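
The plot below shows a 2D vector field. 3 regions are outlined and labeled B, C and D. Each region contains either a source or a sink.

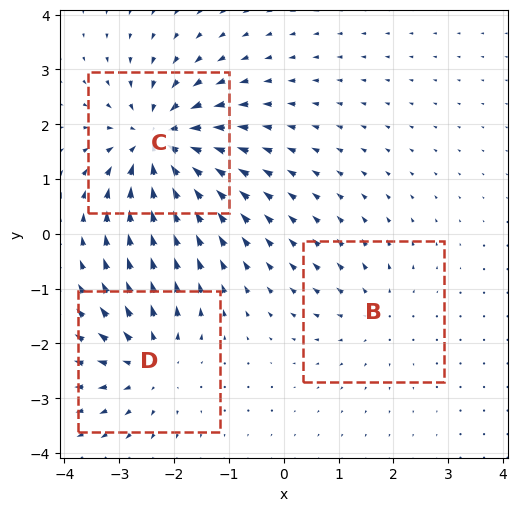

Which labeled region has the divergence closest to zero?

B

Divergence at each region's feature centre — B: about +2, C: about -5, D: about +3. Region B is closest to zero.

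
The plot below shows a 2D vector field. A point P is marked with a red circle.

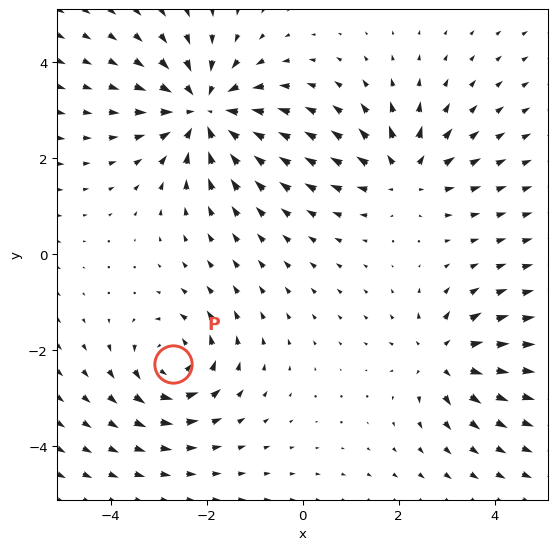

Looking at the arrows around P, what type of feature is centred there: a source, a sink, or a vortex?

vortex

At P (-2.7, -2.3) the arrows circulate counterclockwise. Divergence ≈0, curl about +4 — near-zero divergence with nonzero curl is a vortex.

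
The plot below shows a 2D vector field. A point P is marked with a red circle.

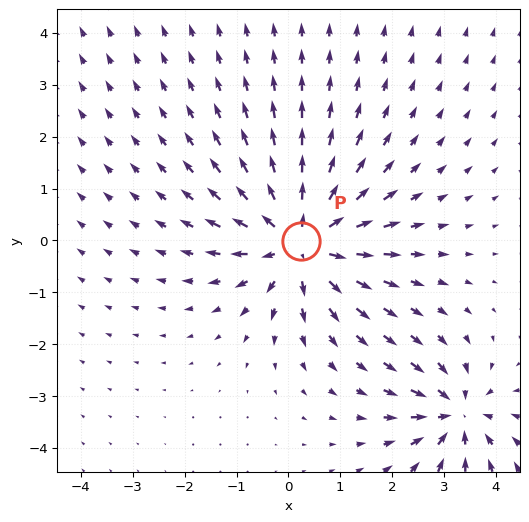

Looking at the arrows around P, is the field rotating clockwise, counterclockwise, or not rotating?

not rotating

Near P at (0.2, -0.0) the arrows show no circulation. The curl there is ≈0.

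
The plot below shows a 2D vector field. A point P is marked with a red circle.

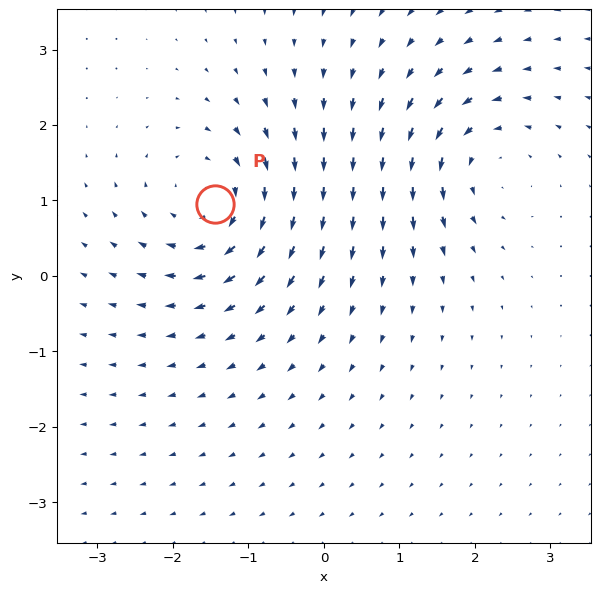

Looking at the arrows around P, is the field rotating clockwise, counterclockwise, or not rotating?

Near P at (-1.4, 1.0) the arrows circulate clockwise. The curl (z-component) there is about -5; negative curl means clockwise rotation.

clockwise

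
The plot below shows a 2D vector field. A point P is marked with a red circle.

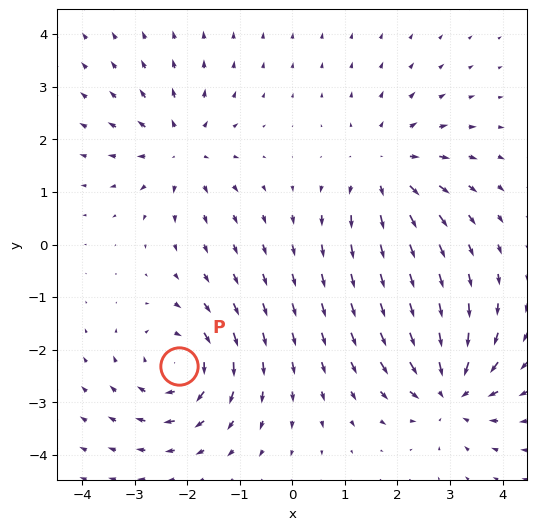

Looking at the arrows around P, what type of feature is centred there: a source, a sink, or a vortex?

At P (-2.1, -2.3) the arrows circulate clockwise. Divergence ≈0, curl about -6 — near-zero divergence with nonzero curl is a vortex.

vortex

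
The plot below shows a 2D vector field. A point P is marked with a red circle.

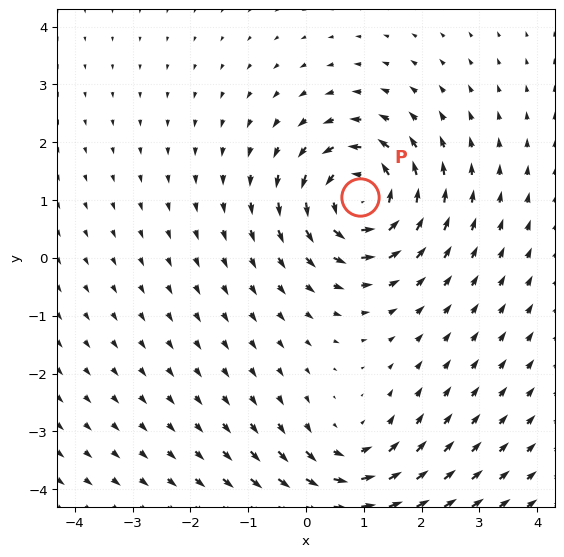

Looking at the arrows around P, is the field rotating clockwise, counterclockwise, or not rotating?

Near P at (0.9, 1.0) the arrows circulate counterclockwise. The curl (z-component) there is about +5; positive curl means counterclockwise rotation.

counterclockwise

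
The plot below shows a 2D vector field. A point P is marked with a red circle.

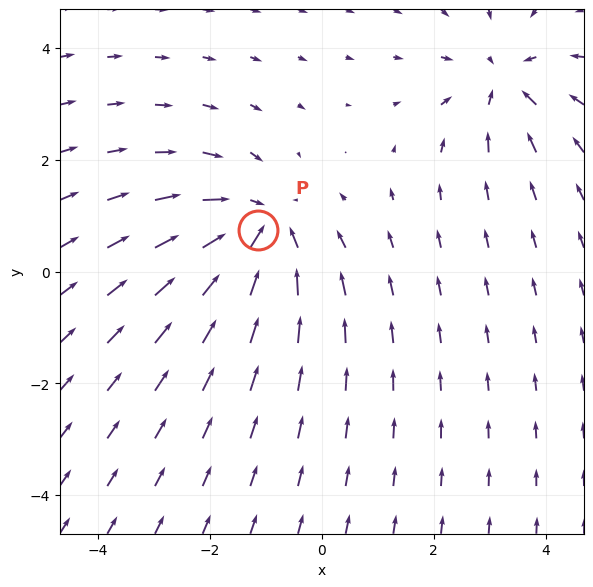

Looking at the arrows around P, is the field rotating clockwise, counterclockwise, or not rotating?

Near P at (-1.1, 0.7) the arrows show no circulation. The curl there is ≈0.

not rotating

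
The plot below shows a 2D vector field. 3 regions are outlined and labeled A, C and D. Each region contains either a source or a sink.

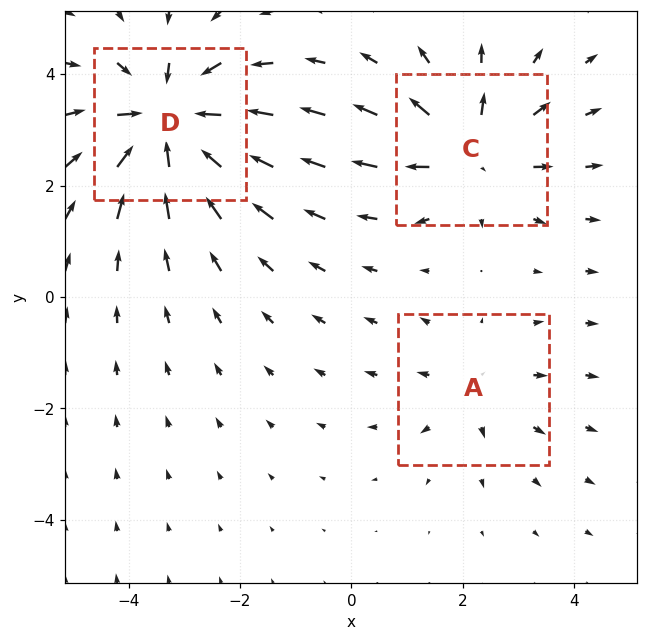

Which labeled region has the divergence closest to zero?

Divergence at each region's feature centre — A: about +2, C: about +4, D: about -5. Region A is closest to zero.

A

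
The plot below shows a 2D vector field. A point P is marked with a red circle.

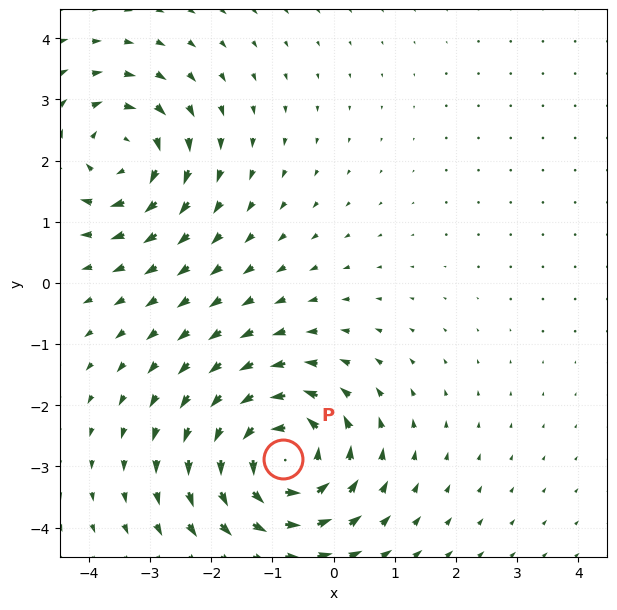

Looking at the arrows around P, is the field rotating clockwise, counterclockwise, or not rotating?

counterclockwise

Near P at (-0.8, -2.9) the arrows circulate counterclockwise. The curl (z-component) there is about +5; positive curl means counterclockwise rotation.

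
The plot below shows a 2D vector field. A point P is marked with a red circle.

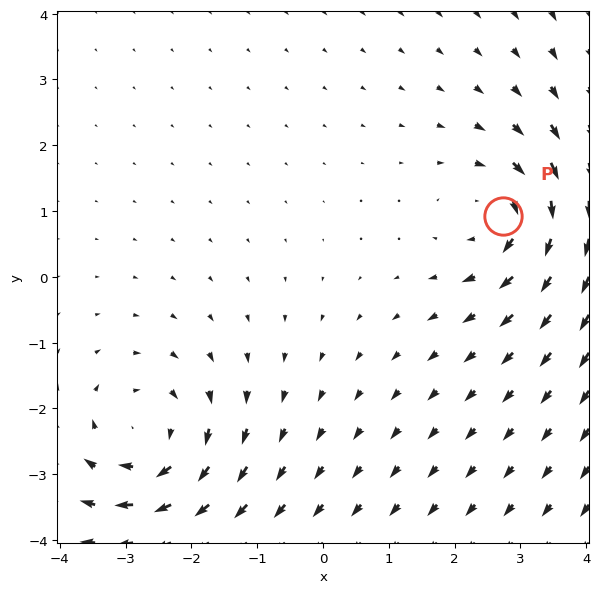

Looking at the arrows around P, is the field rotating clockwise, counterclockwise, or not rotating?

Near P at (2.7, 0.9) the arrows circulate clockwise. The curl (z-component) there is about -5; negative curl means clockwise rotation.

clockwise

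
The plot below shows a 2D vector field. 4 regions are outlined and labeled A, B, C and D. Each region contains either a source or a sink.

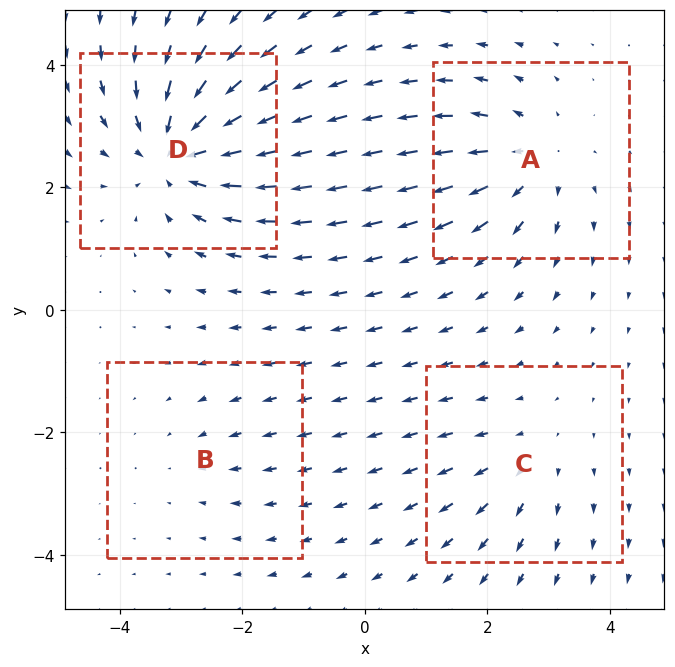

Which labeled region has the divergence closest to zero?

Divergence at each region's feature centre — A: about +4, B: about -2, C: about +3, D: about -6. Region B is closest to zero.

B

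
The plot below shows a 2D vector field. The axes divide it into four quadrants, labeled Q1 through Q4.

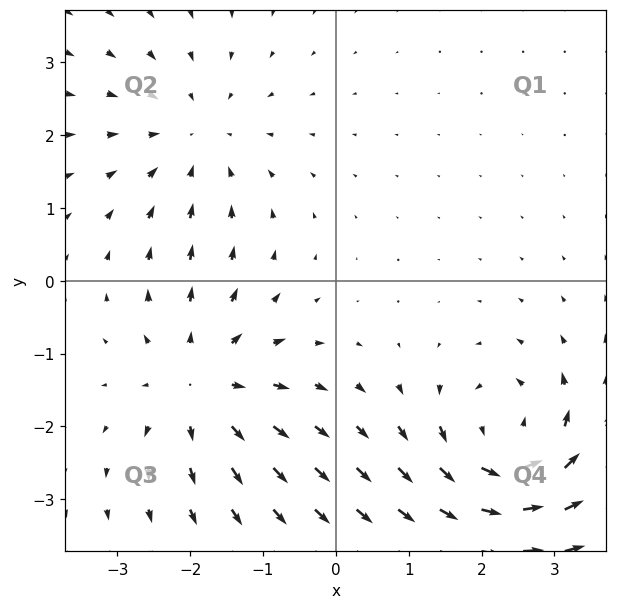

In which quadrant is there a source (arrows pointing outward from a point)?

The source sits at approximately (-1.8, -1.4), which lies in quadrant Q3. The divergence there is about +3, positive as expected for a source.

Q3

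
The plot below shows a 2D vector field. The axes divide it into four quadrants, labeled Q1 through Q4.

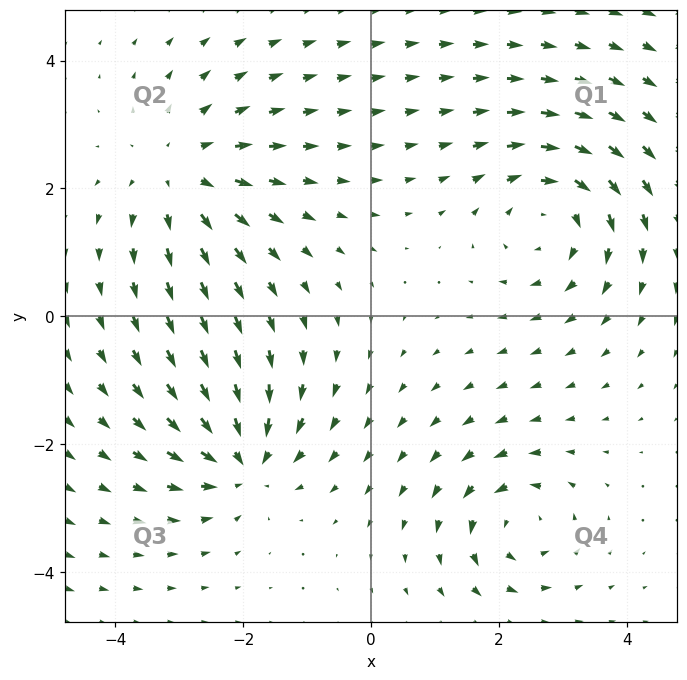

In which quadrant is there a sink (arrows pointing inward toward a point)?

Q3

The sink sits at approximately (-2.0, -2.3), which lies in quadrant Q3. The divergence there is about -5, negative as expected for a sink.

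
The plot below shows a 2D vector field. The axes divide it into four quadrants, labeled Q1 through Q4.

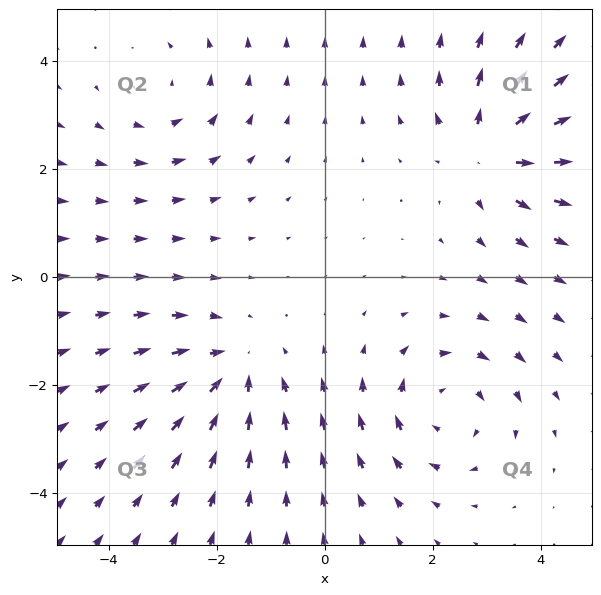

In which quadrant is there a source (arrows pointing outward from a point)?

Q1

The source sits at approximately (3.0, 2.3), which lies in quadrant Q1. The divergence there is about +4, positive as expected for a source.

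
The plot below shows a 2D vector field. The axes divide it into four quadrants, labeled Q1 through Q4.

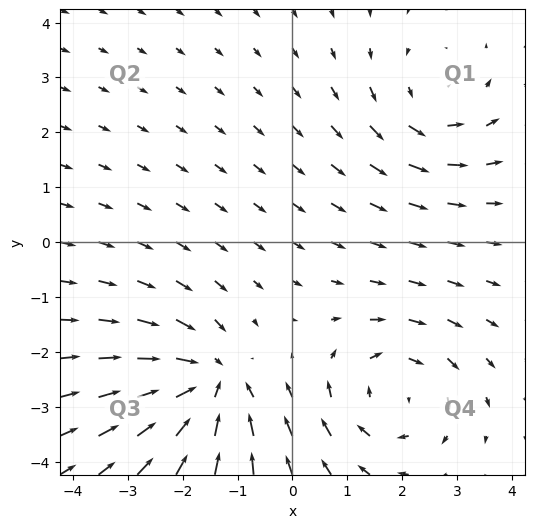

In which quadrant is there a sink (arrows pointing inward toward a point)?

The sink sits at approximately (-1.5, -2.6), which lies in quadrant Q3. The divergence there is about -5, negative as expected for a sink.

Q3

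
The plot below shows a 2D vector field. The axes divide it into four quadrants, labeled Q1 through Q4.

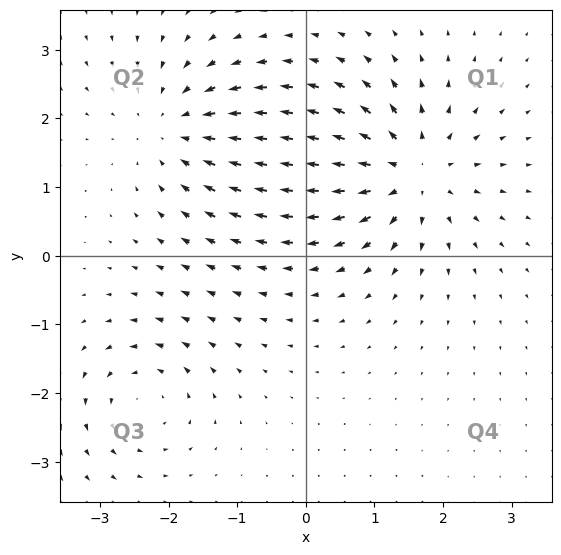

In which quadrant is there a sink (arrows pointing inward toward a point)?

The sink sits at approximately (-1.9, 1.9), which lies in quadrant Q2. The divergence there is about -4, negative as expected for a sink.

Q2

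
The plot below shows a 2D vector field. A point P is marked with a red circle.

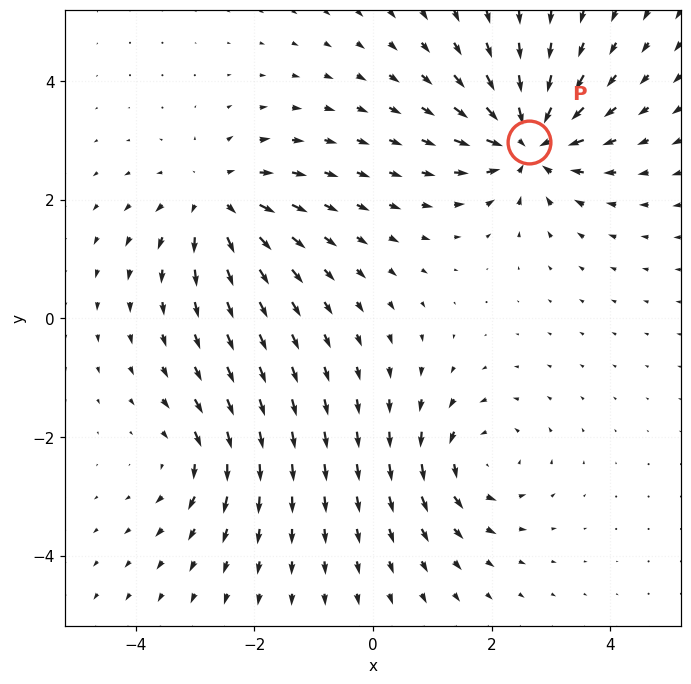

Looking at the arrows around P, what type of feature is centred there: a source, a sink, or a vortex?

sink

At P (2.6, 3.0) the arrows converge inward. Divergence about -6, curl ≈0 — negative divergence with near-zero curl is a sink.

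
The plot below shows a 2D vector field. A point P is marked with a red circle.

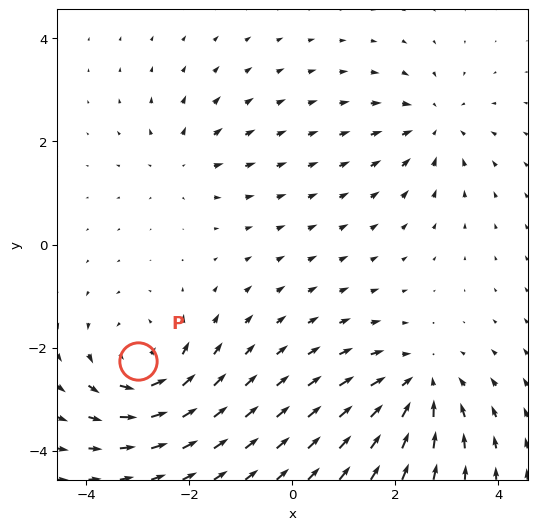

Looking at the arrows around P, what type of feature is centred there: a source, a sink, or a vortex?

vortex

At P (-3.0, -2.3) the arrows circulate counterclockwise. Divergence ≈0, curl about +5 — near-zero divergence with nonzero curl is a vortex.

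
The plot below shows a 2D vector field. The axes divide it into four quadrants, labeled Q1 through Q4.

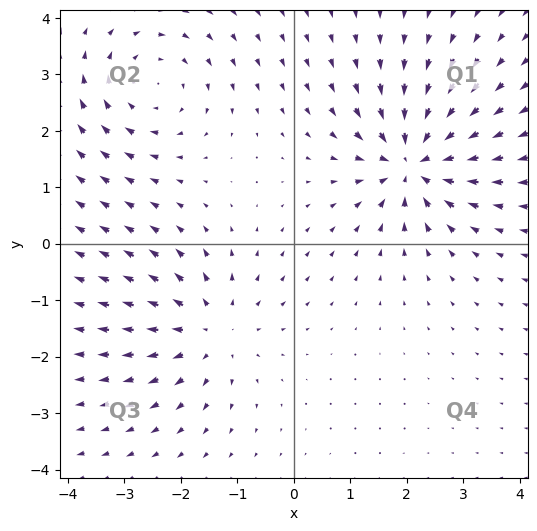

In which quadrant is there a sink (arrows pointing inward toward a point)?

Q1

The sink sits at approximately (2.1, 1.4), which lies in quadrant Q1. The divergence there is about -6, negative as expected for a sink.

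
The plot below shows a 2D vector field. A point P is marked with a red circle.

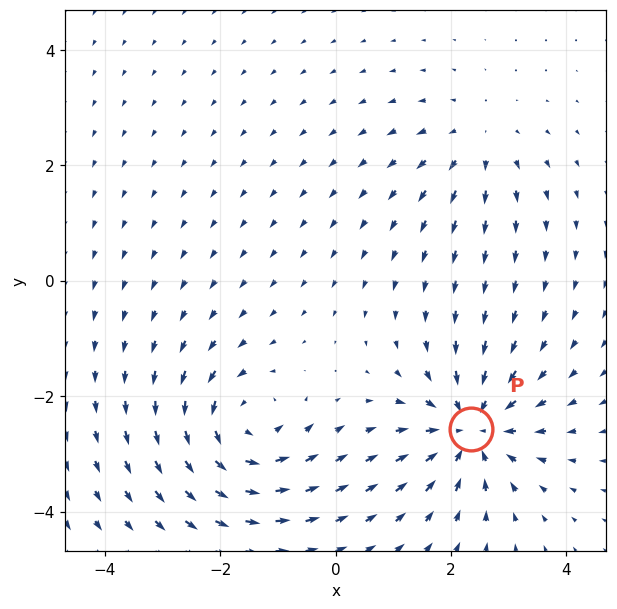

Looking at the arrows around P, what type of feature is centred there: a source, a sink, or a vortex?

sink

At P (2.3, -2.6) the arrows converge inward. Divergence about -5, curl ≈0 — negative divergence with near-zero curl is a sink.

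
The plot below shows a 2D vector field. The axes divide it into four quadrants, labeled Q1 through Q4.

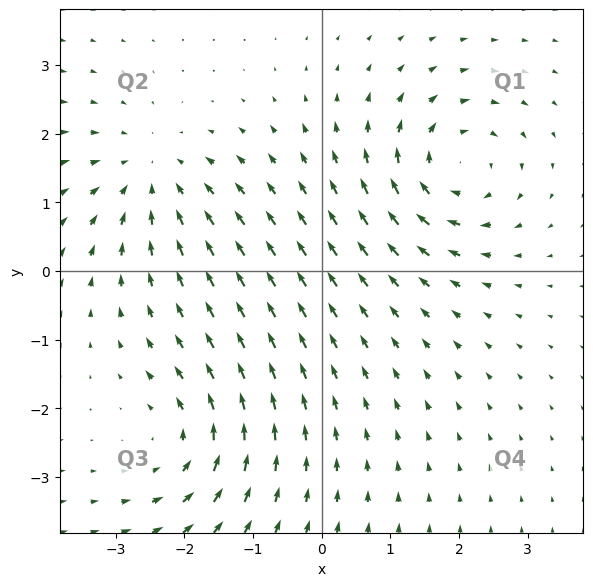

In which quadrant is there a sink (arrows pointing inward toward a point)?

Q2

The sink sits at approximately (-2.5, 1.4), which lies in quadrant Q2. The divergence there is about -3, negative as expected for a sink.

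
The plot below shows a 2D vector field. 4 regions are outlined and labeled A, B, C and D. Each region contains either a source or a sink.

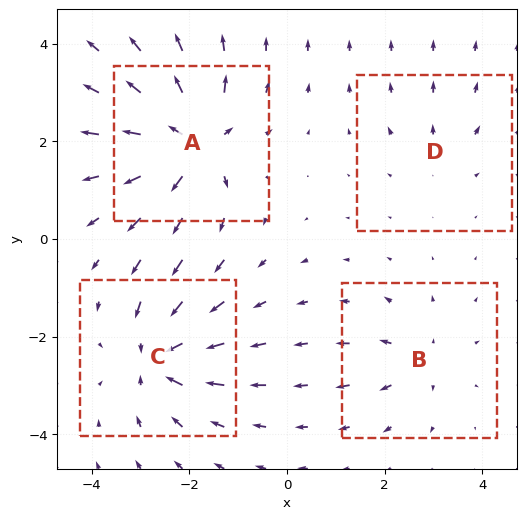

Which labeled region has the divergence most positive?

Divergence at each region's feature centre — A: about +8, B: about +4, C: about -6, D: about +2. Region A is most positive.

A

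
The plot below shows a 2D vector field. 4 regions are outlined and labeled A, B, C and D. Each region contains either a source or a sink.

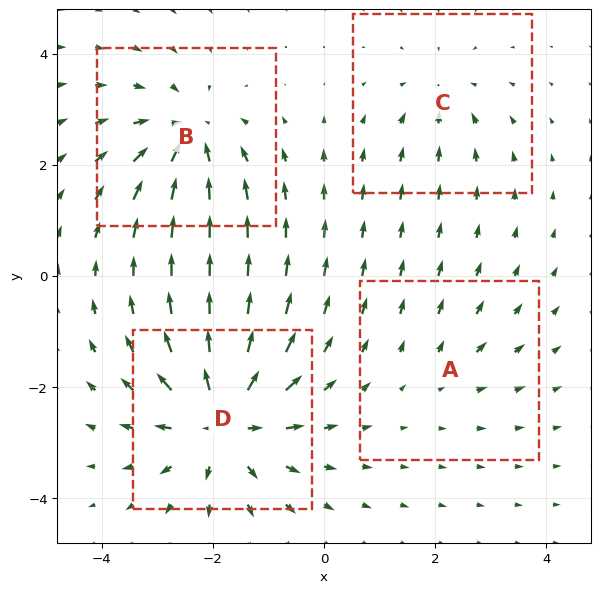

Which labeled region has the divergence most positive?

Divergence at each region's feature centre — A: about +2, B: about -5, C: about -3, D: about +7. Region D is most positive.

D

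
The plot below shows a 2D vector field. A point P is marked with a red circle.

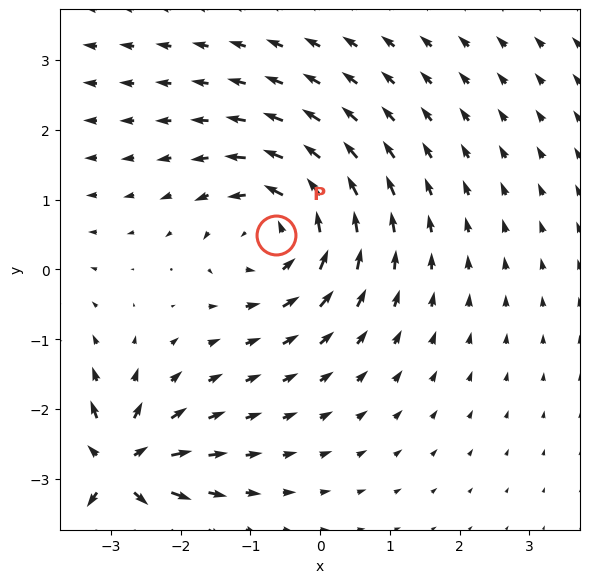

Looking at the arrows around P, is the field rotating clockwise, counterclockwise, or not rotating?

counterclockwise

Near P at (-0.6, 0.5) the arrows circulate counterclockwise. The curl (z-component) there is about +3; positive curl means counterclockwise rotation.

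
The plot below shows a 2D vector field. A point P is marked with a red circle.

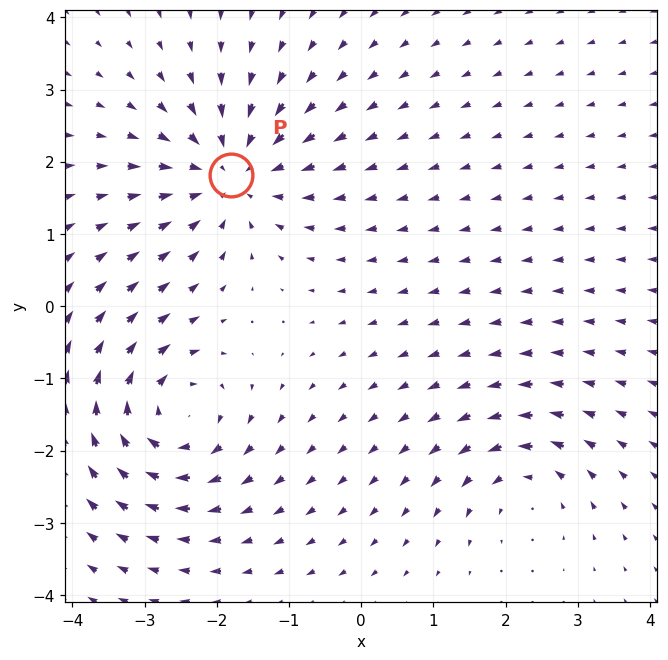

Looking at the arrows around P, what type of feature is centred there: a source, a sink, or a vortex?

At P (-1.8, 1.8) the arrows converge inward. Divergence about -4, curl ≈0 — negative divergence with near-zero curl is a sink.

sink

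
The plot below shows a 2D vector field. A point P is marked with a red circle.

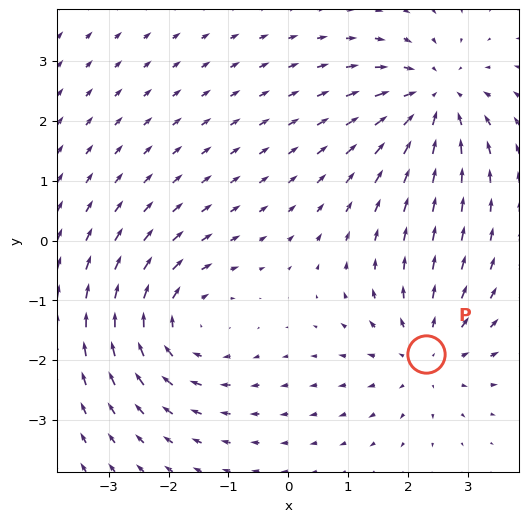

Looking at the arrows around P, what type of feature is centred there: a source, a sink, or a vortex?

source

At P (2.3, -1.9) the arrows spread outward. Divergence about +4, curl ≈0 — positive divergence with near-zero curl is a source.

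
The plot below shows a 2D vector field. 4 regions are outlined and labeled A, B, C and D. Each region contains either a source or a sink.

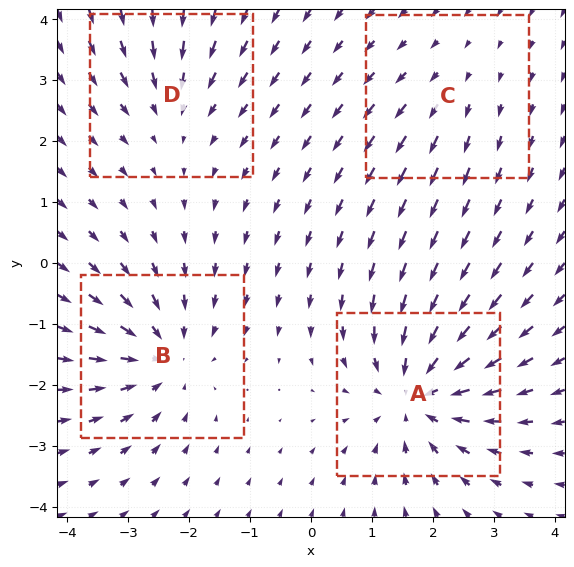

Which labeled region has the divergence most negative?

A

Divergence at each region's feature centre — A: about -6, B: about -5, C: about +2, D: about -3. Region A is most negative.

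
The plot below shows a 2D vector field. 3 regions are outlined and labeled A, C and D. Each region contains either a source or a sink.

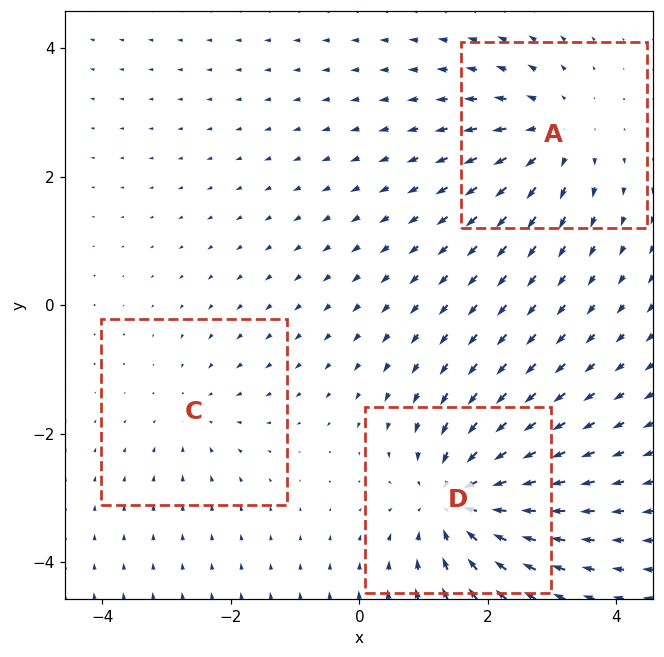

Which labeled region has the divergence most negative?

Divergence at each region's feature centre — A: about +3, C: about -2, D: about -5. Region D is most negative.

D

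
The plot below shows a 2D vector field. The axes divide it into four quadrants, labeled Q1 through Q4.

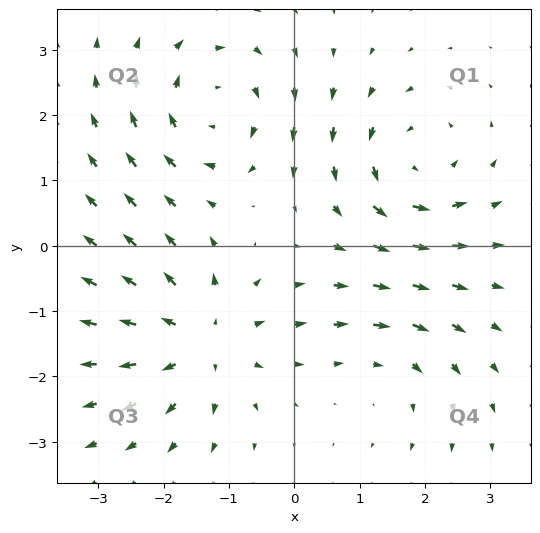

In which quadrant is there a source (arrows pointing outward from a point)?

The source sits at approximately (-1.4, -1.4), which lies in quadrant Q3. The divergence there is about +5, positive as expected for a source.

Q3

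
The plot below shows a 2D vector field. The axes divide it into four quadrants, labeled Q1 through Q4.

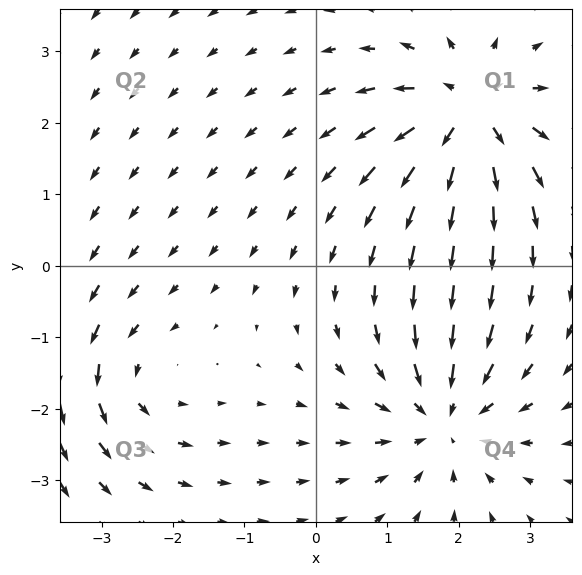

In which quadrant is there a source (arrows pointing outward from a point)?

The source sits at approximately (2.1, 2.1), which lies in quadrant Q1. The divergence there is about +6, positive as expected for a source.

Q1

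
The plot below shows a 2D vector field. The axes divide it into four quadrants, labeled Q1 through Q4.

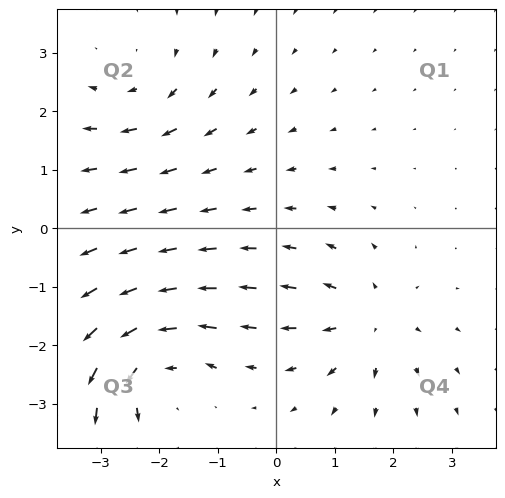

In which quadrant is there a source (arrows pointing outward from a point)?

The source sits at approximately (1.6, -1.6), which lies in quadrant Q4. The divergence there is about +4, positive as expected for a source.

Q4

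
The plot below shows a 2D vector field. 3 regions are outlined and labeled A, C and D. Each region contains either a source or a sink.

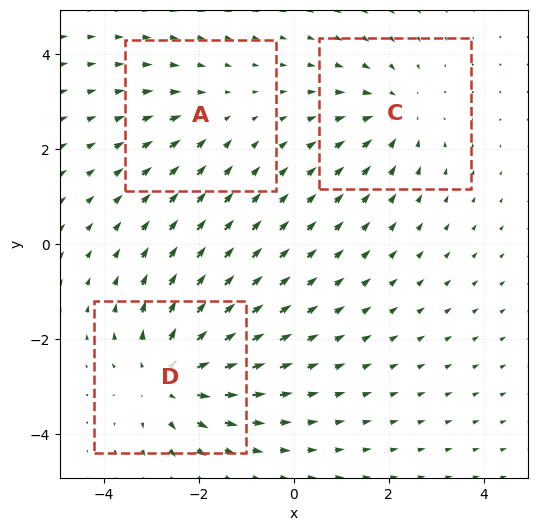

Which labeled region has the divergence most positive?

Divergence at each region's feature centre — A: about -2, C: about -3, D: about +4. Region D is most positive.

D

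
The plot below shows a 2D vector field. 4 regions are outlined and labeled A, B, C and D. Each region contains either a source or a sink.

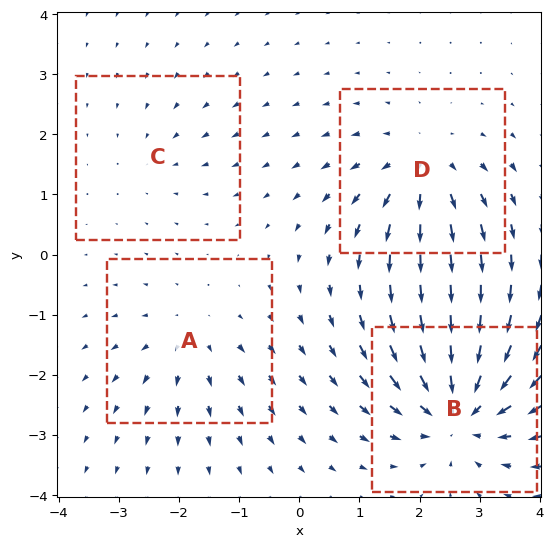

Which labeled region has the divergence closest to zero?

C

Divergence at each region's feature centre — A: about +4, B: about -7, C: about -2, D: about +5. Region C is closest to zero.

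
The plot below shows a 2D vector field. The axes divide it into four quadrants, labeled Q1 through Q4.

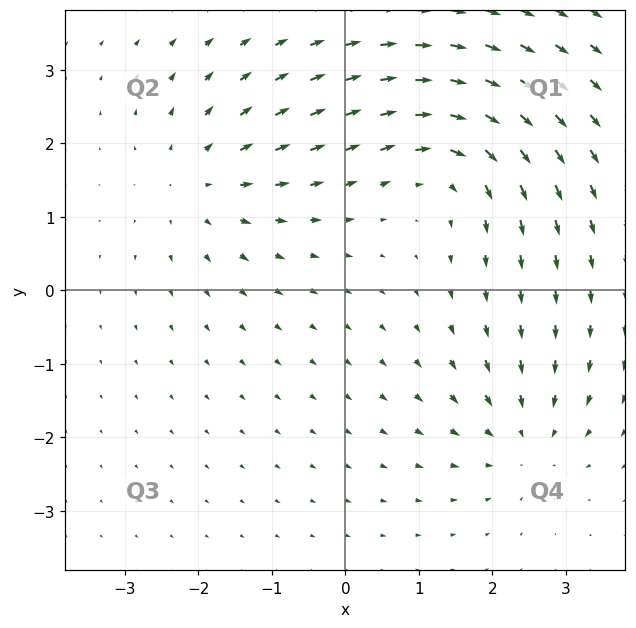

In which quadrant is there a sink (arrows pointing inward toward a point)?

The sink sits at approximately (2.4, -2.0), which lies in quadrant Q4. The divergence there is about -4, negative as expected for a sink.

Q4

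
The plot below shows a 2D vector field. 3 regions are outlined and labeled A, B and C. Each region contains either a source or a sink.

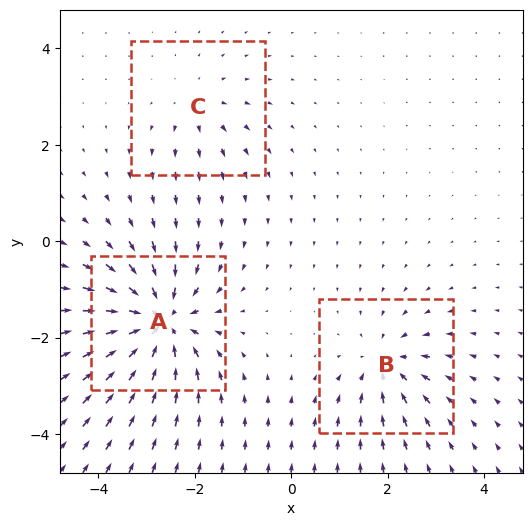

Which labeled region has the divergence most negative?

A

Divergence at each region's feature centre — A: about -7, B: about -4, C: about +3. Region A is most negative.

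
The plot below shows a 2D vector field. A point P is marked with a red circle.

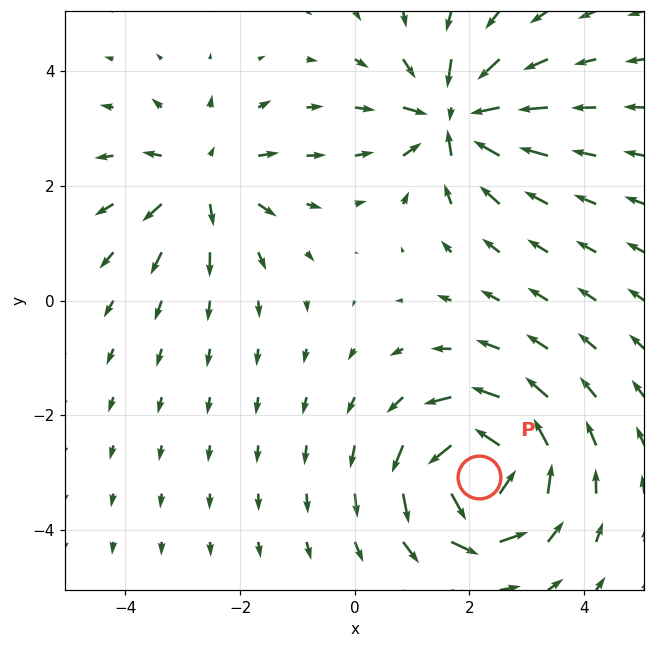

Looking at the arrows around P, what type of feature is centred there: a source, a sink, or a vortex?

vortex

At P (2.2, -3.1) the arrows circulate counterclockwise. Divergence ≈0, curl about +7 — near-zero divergence with nonzero curl is a vortex.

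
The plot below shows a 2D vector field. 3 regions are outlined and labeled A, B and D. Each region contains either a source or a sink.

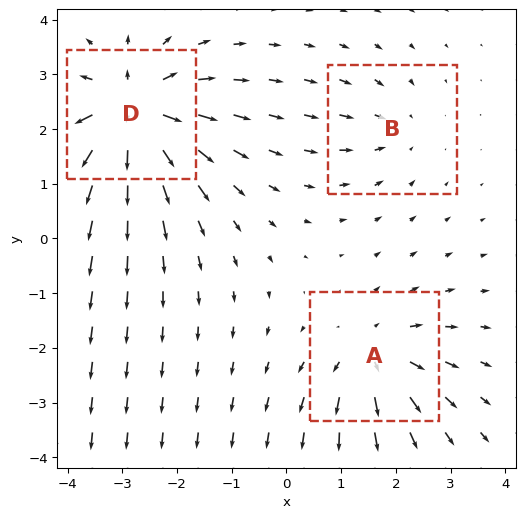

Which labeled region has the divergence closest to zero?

B

Divergence at each region's feature centre — A: about +4, B: about -2, D: about +6. Region B is closest to zero.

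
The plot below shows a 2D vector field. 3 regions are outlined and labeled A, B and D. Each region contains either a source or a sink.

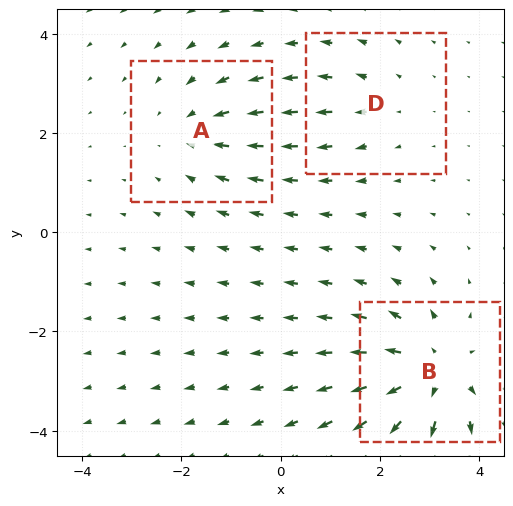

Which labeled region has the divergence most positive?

B

Divergence at each region's feature centre — A: about -3, B: about +5, D: about +2. Region B is most positive.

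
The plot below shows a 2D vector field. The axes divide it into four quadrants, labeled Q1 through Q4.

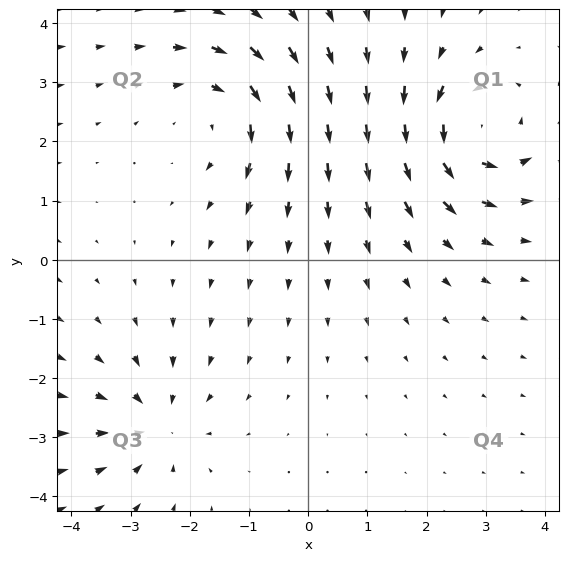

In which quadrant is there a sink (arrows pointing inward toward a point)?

The sink sits at approximately (-2.6, -2.8), which lies in quadrant Q3. The divergence there is about -4, negative as expected for a sink.

Q3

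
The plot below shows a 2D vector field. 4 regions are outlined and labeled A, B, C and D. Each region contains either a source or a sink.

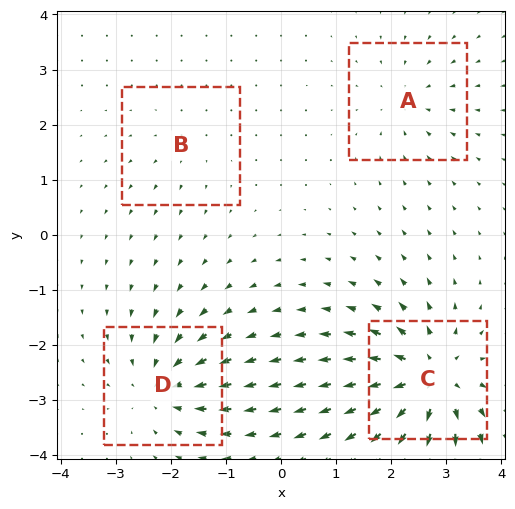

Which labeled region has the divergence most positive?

Divergence at each region's feature centre — A: about -4, B: about +2, C: about +8, D: about -6. Region C is most positive.

C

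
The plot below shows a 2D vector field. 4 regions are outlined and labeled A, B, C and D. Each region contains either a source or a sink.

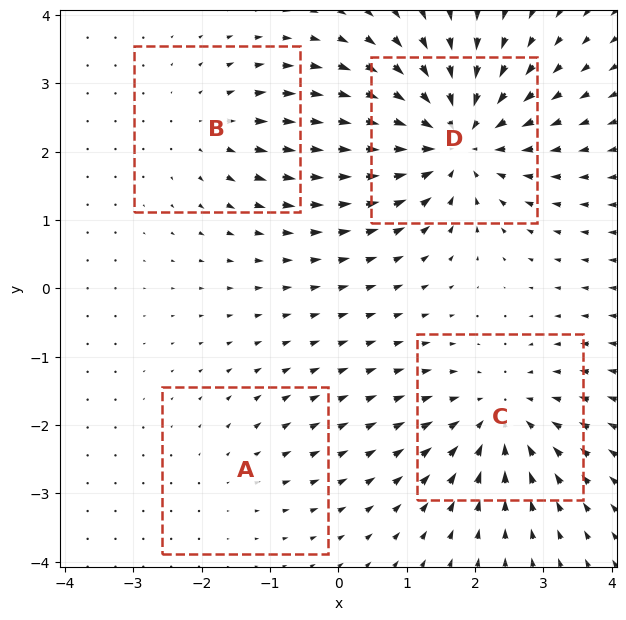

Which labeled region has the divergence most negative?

Divergence at each region's feature centre — A: about +2, B: about +3, C: about -5, D: about -7. Region D is most negative.

D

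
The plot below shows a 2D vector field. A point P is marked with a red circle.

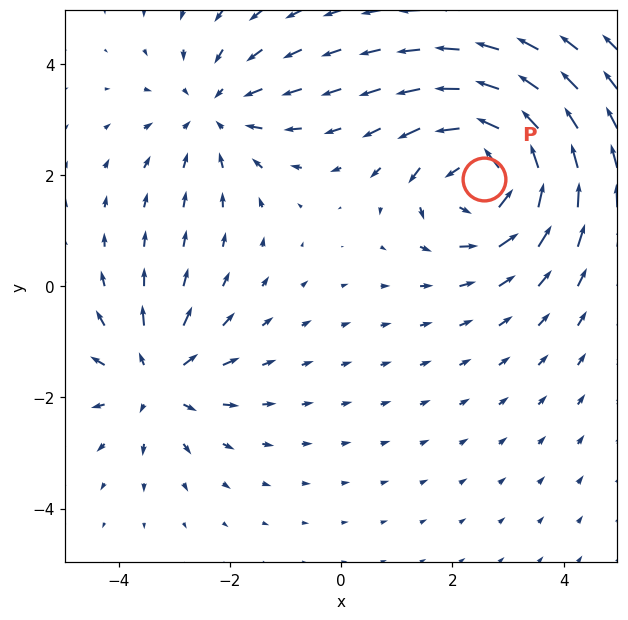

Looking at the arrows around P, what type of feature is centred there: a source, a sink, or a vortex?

At P (2.6, 1.9) the arrows circulate counterclockwise. Divergence ≈0, curl about +5 — near-zero divergence with nonzero curl is a vortex.

vortex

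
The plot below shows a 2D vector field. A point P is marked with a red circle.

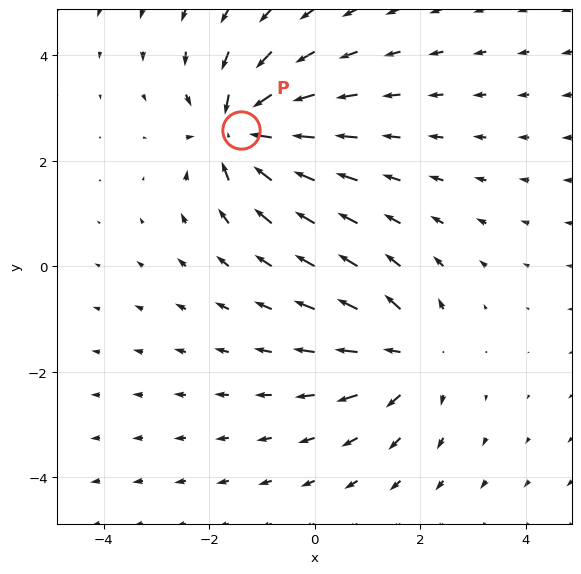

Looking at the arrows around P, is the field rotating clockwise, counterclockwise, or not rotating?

Near P at (-1.4, 2.6) the arrows show no circulation. The curl there is ≈0.

not rotating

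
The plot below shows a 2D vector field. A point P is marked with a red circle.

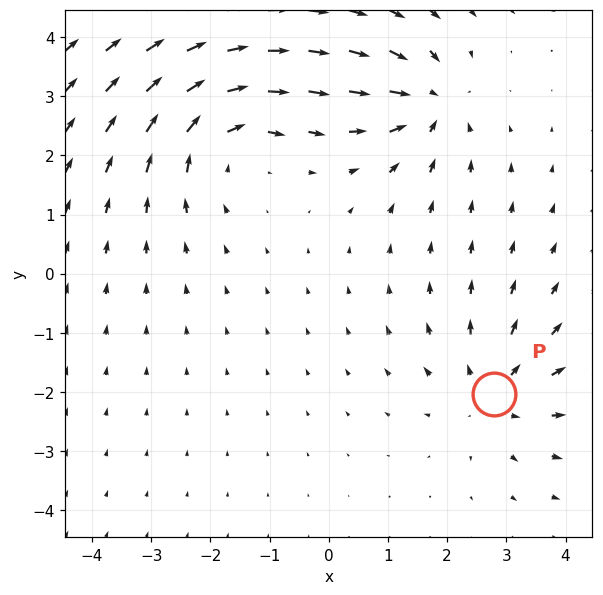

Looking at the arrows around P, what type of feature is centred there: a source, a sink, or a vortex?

At P (2.8, -2.0) the arrows spread outward. Divergence about +3, curl ≈0 — positive divergence with near-zero curl is a source.

source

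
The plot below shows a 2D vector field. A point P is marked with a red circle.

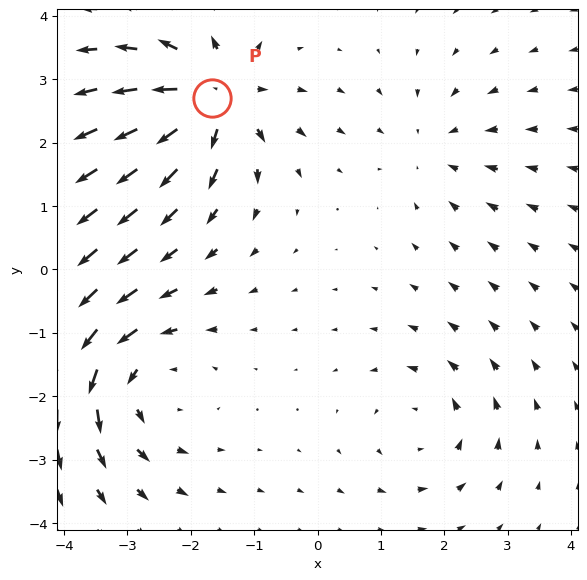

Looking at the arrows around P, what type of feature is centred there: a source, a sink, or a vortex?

source

At P (-1.7, 2.7) the arrows spread outward. Divergence about +6, curl ≈0 — positive divergence with near-zero curl is a source.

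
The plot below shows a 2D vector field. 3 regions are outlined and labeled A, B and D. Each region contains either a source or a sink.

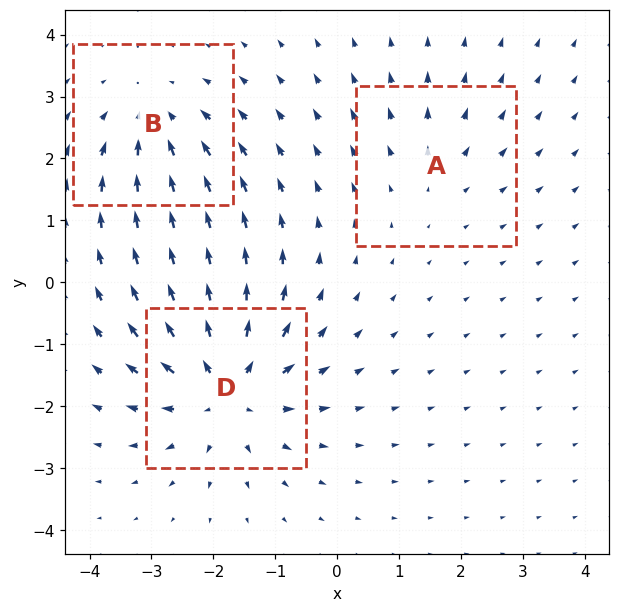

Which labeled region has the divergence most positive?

D

Divergence at each region's feature centre — A: about +2, B: about -3, D: about +5. Region D is most positive.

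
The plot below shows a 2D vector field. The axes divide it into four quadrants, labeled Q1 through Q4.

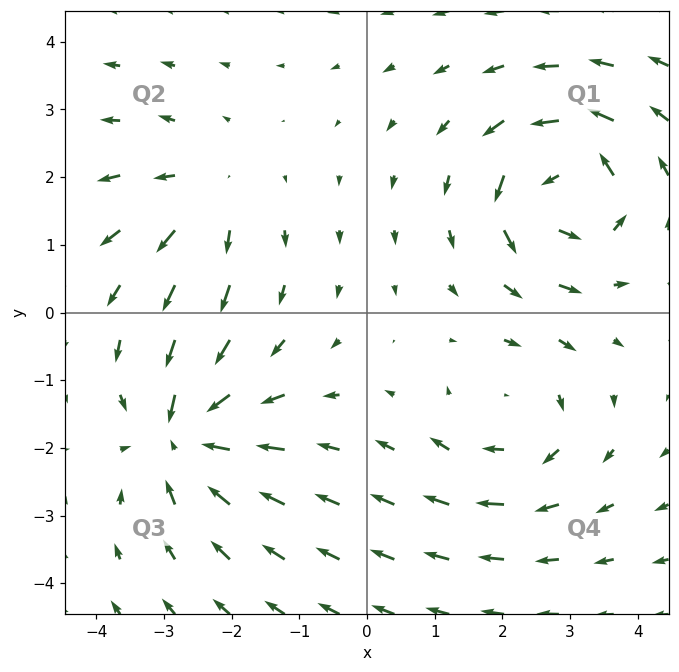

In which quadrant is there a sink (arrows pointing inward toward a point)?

The sink sits at approximately (-2.7, -1.8), which lies in quadrant Q3. The divergence there is about -5, negative as expected for a sink.

Q3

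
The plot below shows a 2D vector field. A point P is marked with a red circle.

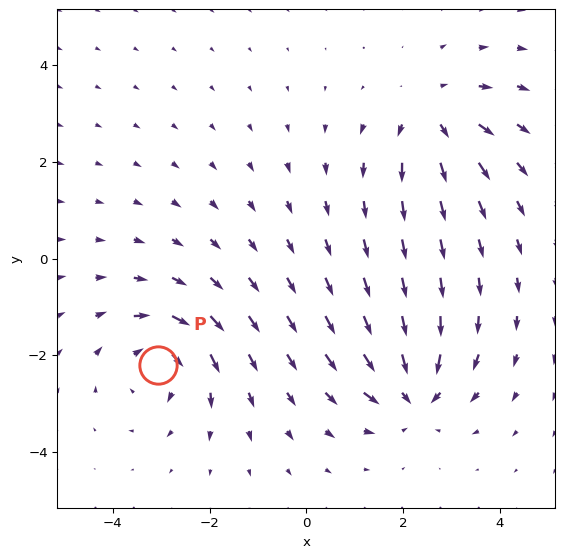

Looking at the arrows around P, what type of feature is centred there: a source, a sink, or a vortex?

vortex

At P (-3.1, -2.2) the arrows circulate clockwise. Divergence ≈0, curl about -5 — near-zero divergence with nonzero curl is a vortex.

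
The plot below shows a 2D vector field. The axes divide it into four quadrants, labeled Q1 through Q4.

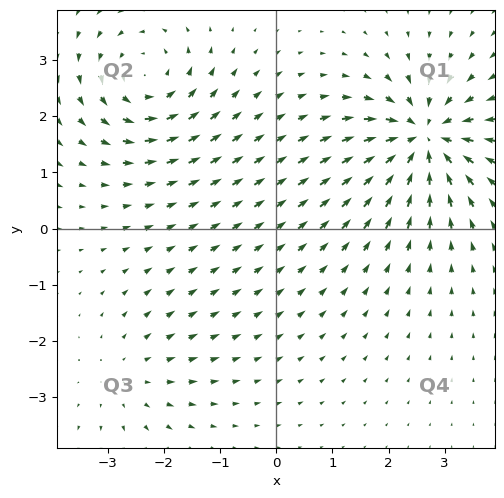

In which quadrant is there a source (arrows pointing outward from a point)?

The source sits at approximately (-2.6, -2.6), which lies in quadrant Q3. The divergence there is about +2, positive as expected for a source.

Q3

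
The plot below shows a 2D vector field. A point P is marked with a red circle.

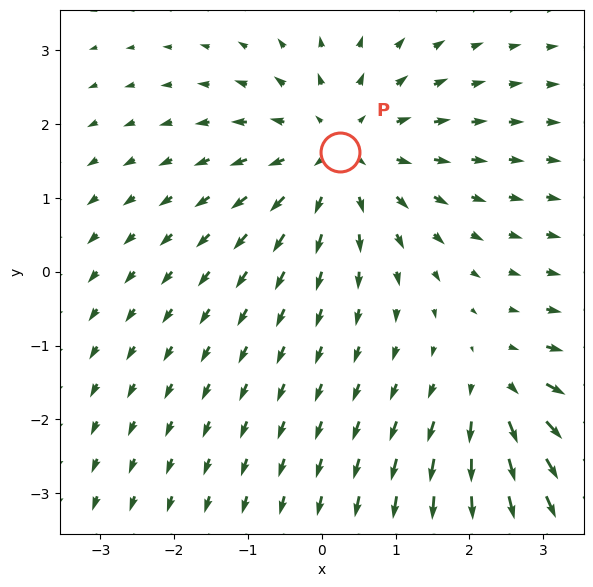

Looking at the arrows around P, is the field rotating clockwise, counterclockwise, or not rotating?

Near P at (0.2, 1.6) the arrows show no circulation. The curl there is ≈0.

not rotating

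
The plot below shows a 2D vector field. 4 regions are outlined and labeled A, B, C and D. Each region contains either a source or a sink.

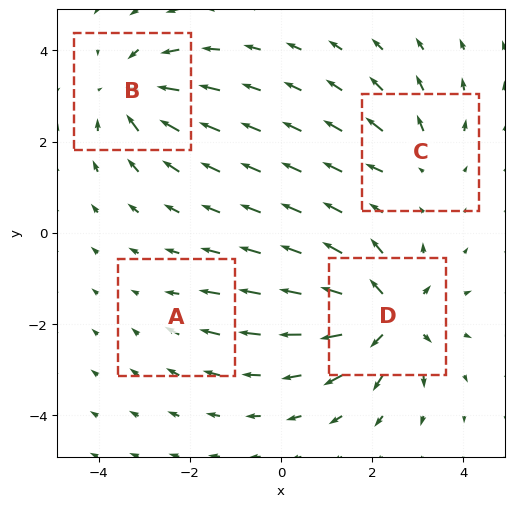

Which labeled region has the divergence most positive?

D

Divergence at each region's feature centre — A: about -2, B: about -6, C: about +4, D: about +8. Region D is most positive.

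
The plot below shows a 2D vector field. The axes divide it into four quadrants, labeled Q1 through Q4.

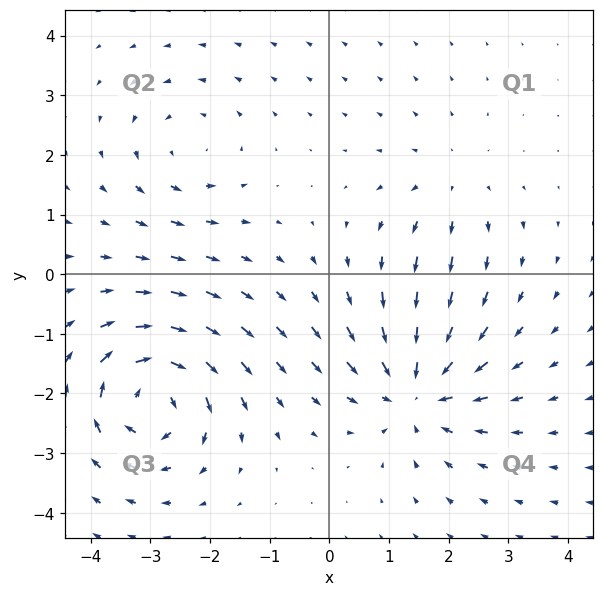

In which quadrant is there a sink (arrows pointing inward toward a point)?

The sink sits at approximately (1.5, -2.0), which lies in quadrant Q4. The divergence there is about -5, negative as expected for a sink.

Q4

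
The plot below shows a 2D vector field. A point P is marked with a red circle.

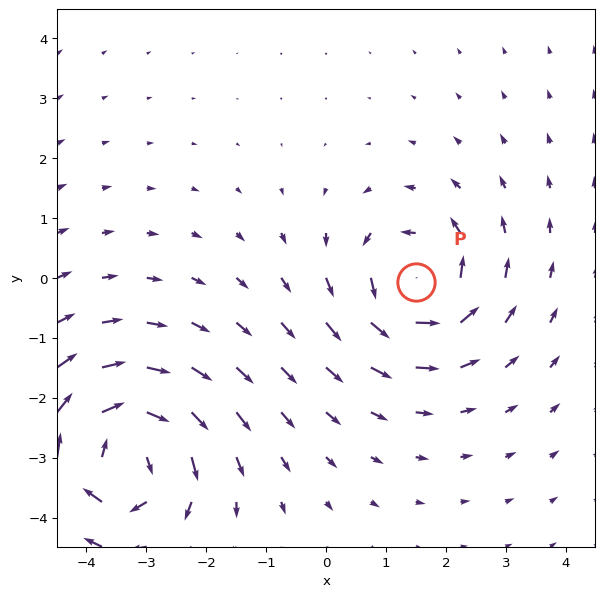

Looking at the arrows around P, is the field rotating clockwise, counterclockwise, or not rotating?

counterclockwise

Near P at (1.5, -0.1) the arrows circulate counterclockwise. The curl (z-component) there is about +4; positive curl means counterclockwise rotation.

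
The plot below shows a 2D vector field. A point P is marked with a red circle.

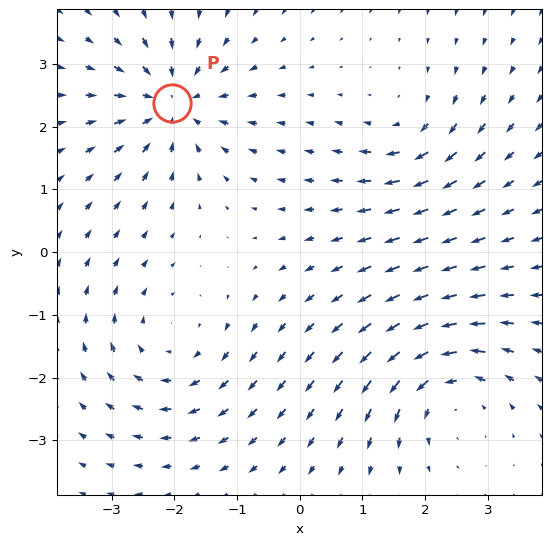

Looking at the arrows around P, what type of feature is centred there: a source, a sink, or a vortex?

sink

At P (-2.0, 2.4) the arrows converge inward. Divergence about -5, curl ≈0 — negative divergence with near-zero curl is a sink.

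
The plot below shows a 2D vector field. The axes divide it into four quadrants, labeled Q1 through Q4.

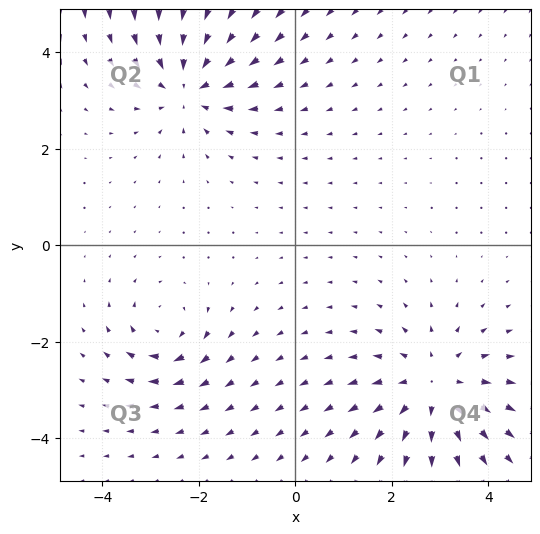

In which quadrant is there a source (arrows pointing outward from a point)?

Q4

The source sits at approximately (2.9, -2.9), which lies in quadrant Q4. The divergence there is about +4, positive as expected for a source.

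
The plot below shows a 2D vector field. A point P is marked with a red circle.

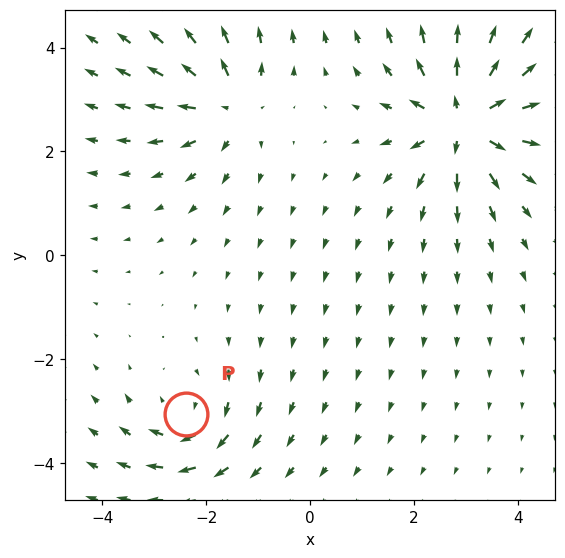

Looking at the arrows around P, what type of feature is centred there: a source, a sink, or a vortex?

vortex

At P (-2.4, -3.1) the arrows circulate clockwise. Divergence ≈0, curl about -4 — near-zero divergence with nonzero curl is a vortex.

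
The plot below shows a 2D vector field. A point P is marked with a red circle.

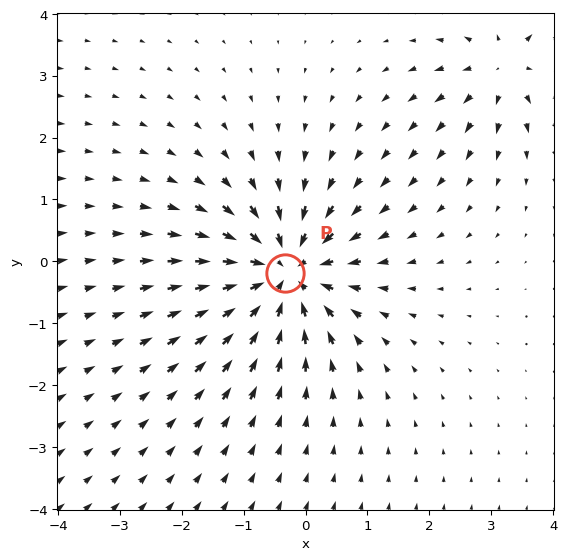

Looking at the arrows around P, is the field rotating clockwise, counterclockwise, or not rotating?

Near P at (-0.3, -0.2) the arrows show no circulation. The curl there is ≈0.

not rotating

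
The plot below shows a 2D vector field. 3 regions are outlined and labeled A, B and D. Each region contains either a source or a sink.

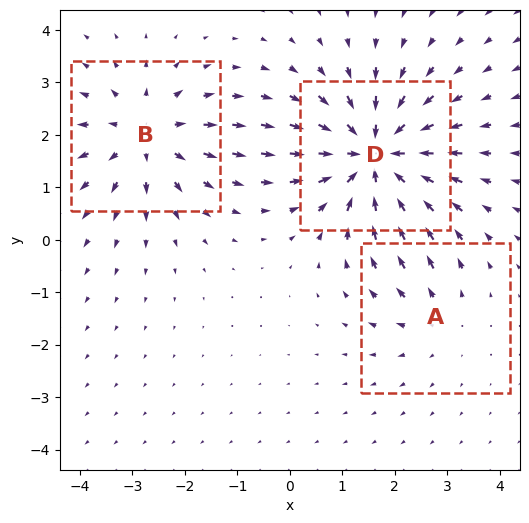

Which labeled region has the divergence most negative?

Divergence at each region's feature centre — A: about +2, B: about +3, D: about -5. Region D is most negative.

D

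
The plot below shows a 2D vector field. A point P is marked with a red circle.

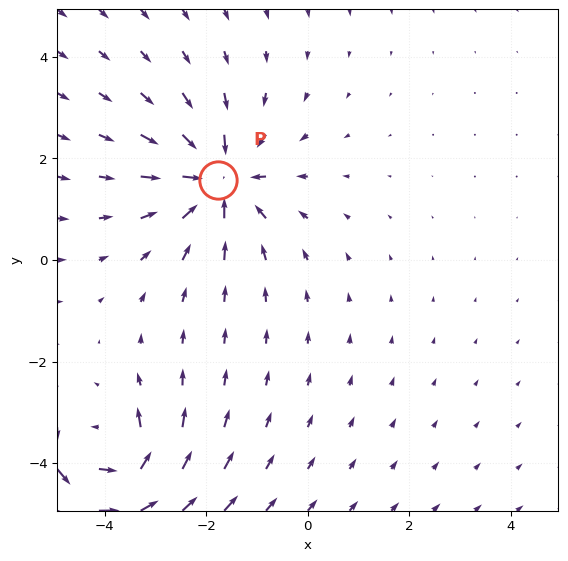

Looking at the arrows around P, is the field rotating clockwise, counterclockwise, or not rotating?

not rotating

Near P at (-1.8, 1.6) the arrows show no circulation. The curl there is ≈0.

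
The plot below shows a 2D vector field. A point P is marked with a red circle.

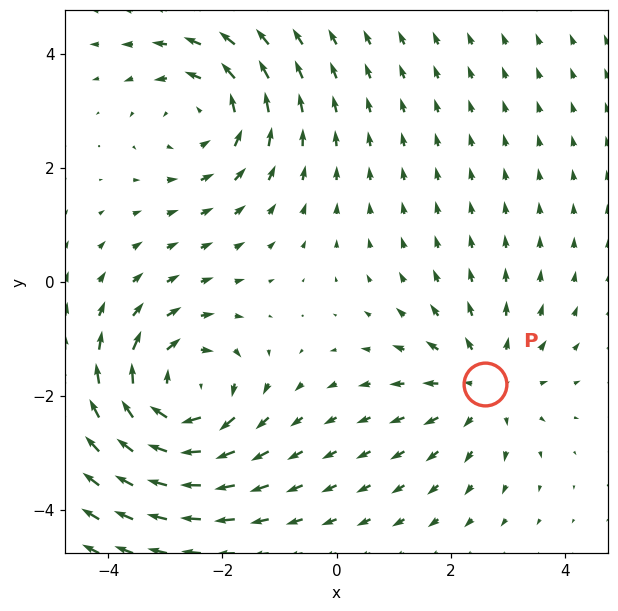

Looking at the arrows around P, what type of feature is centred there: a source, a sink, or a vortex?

At P (2.6, -1.8) the arrows spread outward. Divergence about +3, curl ≈0 — positive divergence with near-zero curl is a source.

source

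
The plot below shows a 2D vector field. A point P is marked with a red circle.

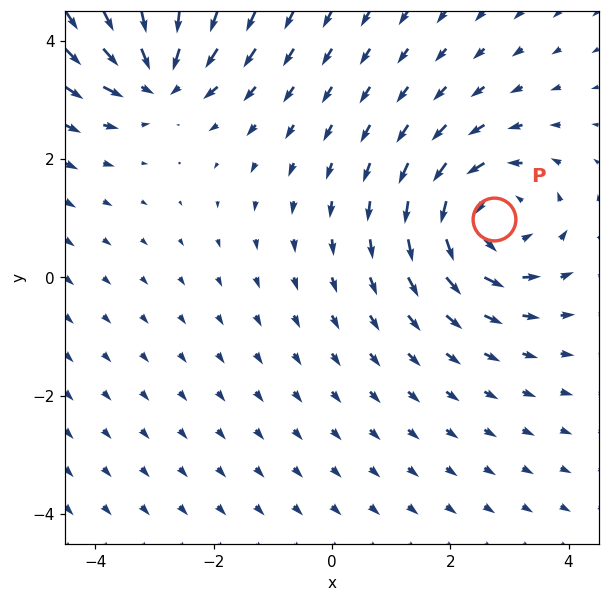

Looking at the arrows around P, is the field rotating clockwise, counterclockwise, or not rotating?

counterclockwise

Near P at (2.7, 1.0) the arrows circulate counterclockwise. The curl (z-component) there is about +4; positive curl means counterclockwise rotation.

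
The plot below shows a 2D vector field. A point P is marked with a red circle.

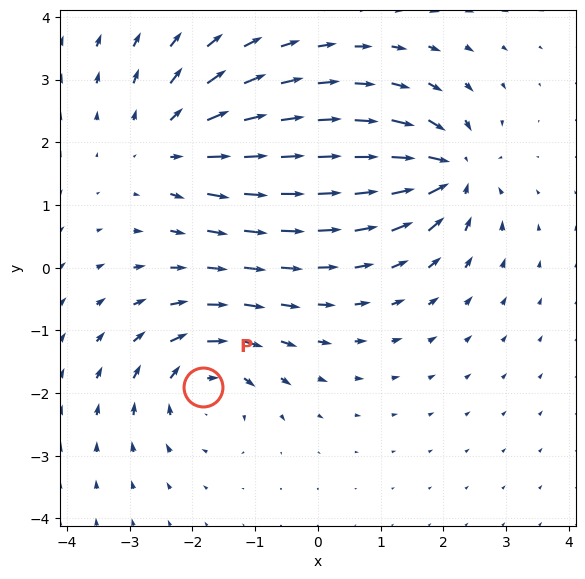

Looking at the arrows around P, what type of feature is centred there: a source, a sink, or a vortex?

vortex

At P (-1.8, -1.9) the arrows circulate clockwise. Divergence ≈0, curl about -5 — near-zero divergence with nonzero curl is a vortex.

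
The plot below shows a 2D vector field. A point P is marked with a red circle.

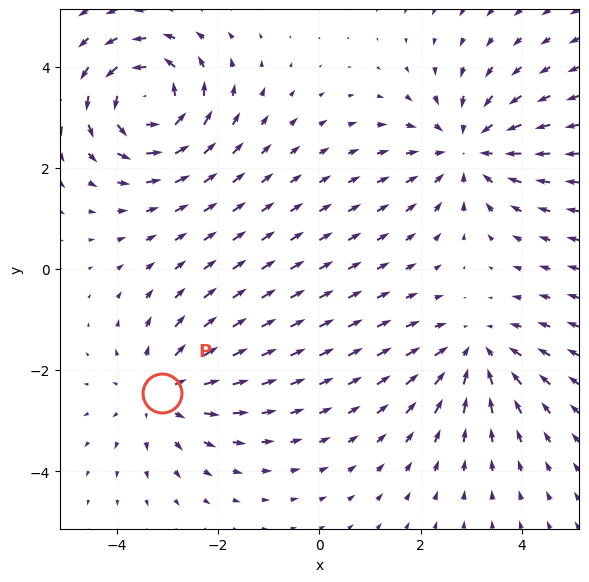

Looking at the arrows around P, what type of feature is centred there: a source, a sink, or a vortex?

At P (-3.1, -2.4) the arrows spread outward. Divergence about +3, curl ≈0 — positive divergence with near-zero curl is a source.

source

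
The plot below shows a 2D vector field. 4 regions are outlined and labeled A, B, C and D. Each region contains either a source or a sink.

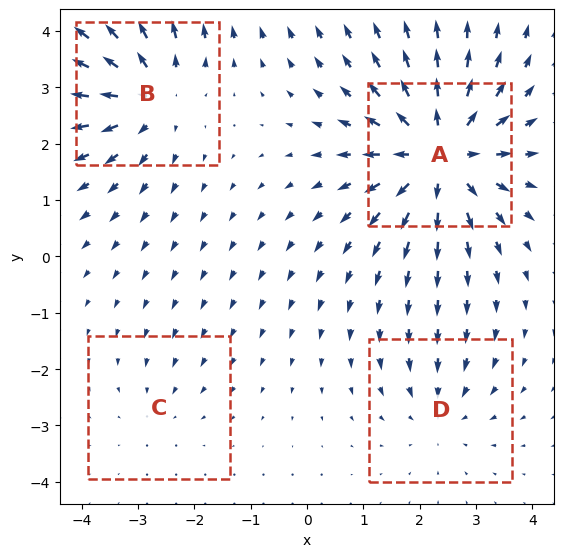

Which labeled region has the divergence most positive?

A

Divergence at each region's feature centre — A: about +7, B: about +5, C: about -2, D: about -3. Region A is most positive.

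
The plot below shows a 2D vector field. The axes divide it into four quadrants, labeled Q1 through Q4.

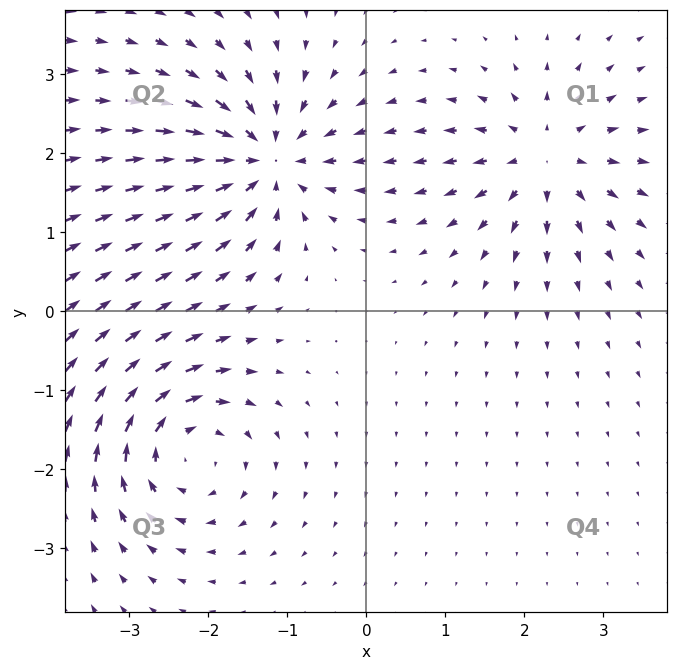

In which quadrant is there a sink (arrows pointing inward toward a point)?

Q2

The sink sits at approximately (-1.3, 1.9), which lies in quadrant Q2. The divergence there is about -5, negative as expected for a sink.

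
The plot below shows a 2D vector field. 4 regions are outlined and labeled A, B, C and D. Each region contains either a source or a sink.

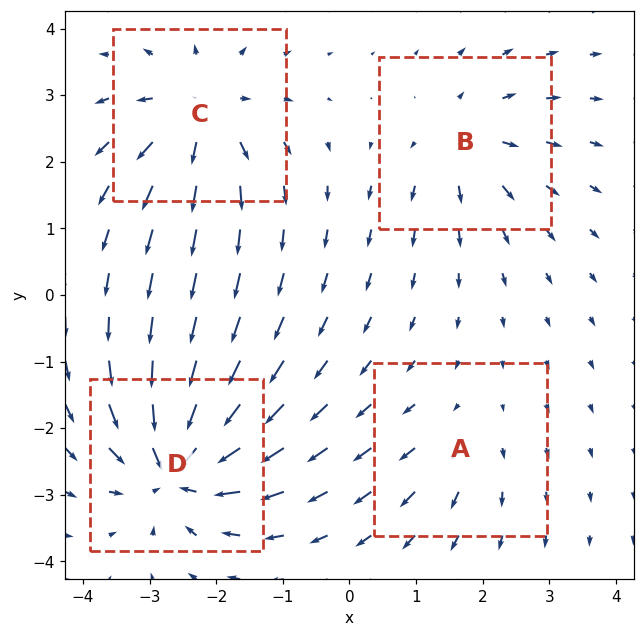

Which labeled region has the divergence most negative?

D

Divergence at each region's feature centre — A: about +3, B: about +4, C: about +6, D: about -8. Region D is most negative.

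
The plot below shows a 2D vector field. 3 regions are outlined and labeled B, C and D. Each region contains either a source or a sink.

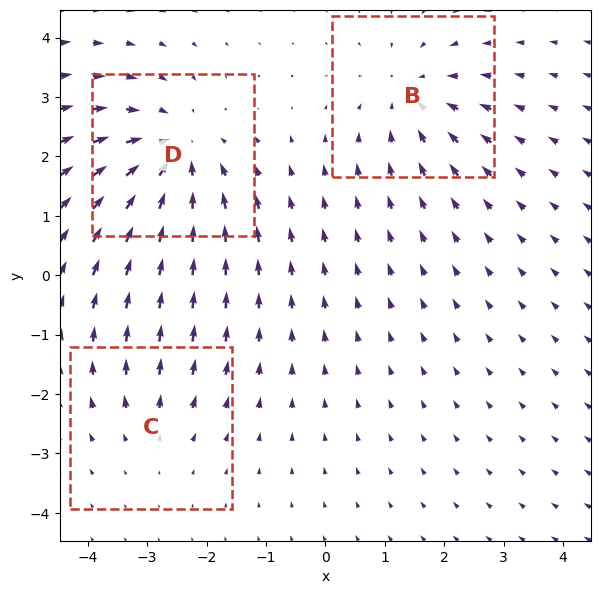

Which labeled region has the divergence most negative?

D

Divergence at each region's feature centre — B: about -3, C: about +2, D: about -4. Region D is most negative.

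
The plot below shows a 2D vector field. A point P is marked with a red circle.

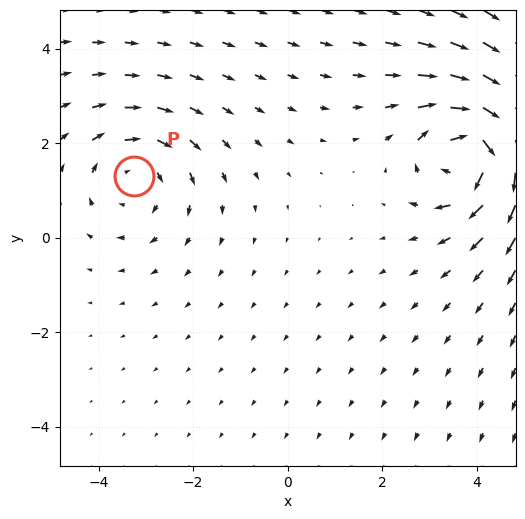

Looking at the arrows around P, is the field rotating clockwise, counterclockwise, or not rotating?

clockwise

Near P at (-3.2, 1.3) the arrows circulate clockwise. The curl (z-component) there is about -3; negative curl means clockwise rotation.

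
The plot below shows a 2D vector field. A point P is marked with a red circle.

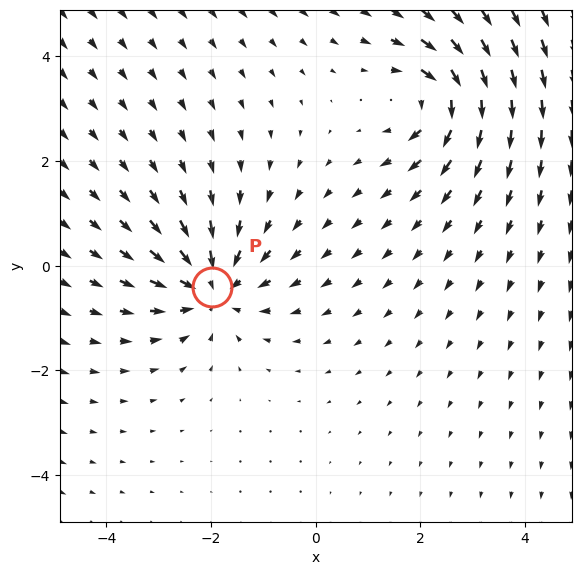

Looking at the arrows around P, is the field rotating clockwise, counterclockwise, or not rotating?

not rotating

Near P at (-2.0, -0.4) the arrows show no circulation. The curl there is ≈0.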